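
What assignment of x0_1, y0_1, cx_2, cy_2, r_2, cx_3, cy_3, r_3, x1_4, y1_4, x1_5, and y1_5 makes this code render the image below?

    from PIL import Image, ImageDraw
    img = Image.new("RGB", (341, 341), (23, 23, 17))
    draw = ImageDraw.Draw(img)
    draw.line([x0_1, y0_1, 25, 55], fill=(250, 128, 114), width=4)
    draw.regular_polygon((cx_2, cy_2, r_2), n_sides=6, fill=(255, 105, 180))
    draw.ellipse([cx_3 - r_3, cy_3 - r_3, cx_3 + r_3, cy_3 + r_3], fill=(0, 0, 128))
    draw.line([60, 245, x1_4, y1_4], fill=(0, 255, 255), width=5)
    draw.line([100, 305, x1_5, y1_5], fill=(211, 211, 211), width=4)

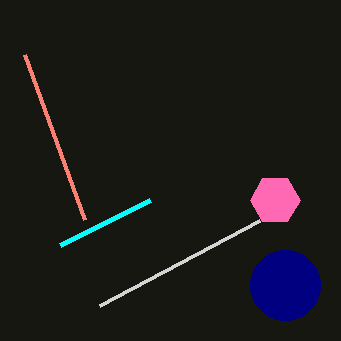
x0_1 = 85; y0_1 = 220; cx_2 = 275; cy_2 = 200; r_2 = 25; cx_3 = 285; cy_3 = 285; r_3 = 35; x1_4 = 150; y1_4 = 200; x1_5 = 260; y1_5 = 220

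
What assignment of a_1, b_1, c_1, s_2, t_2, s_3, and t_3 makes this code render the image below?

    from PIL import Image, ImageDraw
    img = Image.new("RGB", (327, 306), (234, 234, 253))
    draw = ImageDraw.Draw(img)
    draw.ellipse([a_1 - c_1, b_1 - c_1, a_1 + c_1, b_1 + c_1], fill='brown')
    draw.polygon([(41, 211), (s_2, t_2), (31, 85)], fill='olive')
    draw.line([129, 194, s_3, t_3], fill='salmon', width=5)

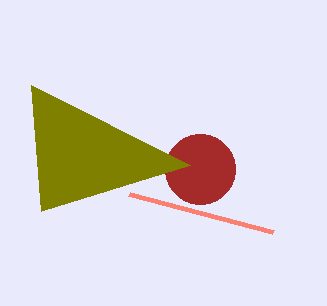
a_1 = 200
b_1 = 169
c_1 = 35
s_2 = 190
t_2 = 165
s_3 = 273
t_3 = 232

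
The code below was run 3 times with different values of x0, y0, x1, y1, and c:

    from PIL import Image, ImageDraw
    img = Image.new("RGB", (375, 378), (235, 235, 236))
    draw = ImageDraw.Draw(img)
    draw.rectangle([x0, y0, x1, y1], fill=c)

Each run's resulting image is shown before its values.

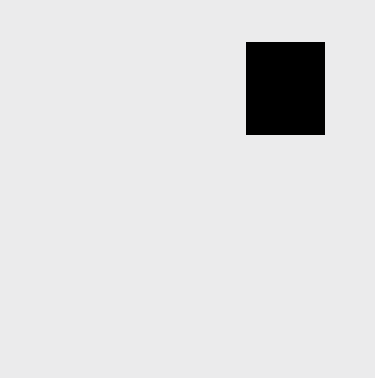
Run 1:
x0 = 246; y0 = 42; x1 = 324; y1 = 134; c = 'black'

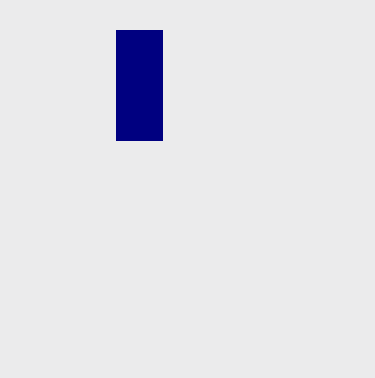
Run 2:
x0 = 116; y0 = 30; x1 = 162; y1 = 140; c = 'navy'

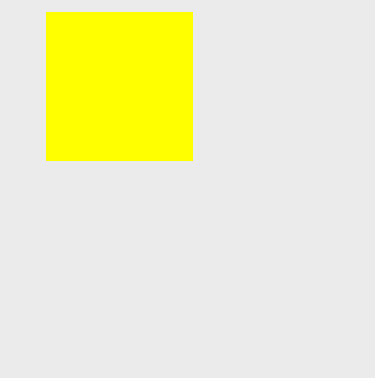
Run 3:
x0 = 46
y0 = 12
x1 = 192
y1 = 160
c = 'yellow'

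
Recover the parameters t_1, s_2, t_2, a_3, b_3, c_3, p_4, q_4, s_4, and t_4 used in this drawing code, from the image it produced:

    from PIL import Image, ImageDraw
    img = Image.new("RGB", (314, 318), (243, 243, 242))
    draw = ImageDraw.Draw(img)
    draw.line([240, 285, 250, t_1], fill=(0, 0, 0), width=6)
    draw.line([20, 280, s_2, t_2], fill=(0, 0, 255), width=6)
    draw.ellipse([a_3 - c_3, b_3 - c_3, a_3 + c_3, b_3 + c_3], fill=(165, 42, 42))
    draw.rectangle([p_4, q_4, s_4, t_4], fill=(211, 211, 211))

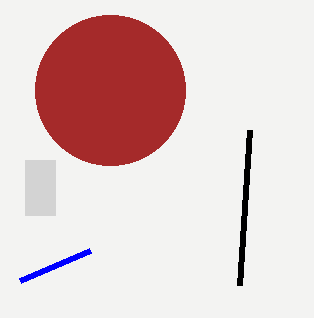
t_1 = 130; s_2 = 90; t_2 = 250; a_3 = 110; b_3 = 90; c_3 = 75; p_4 = 25; q_4 = 160; s_4 = 55; t_4 = 215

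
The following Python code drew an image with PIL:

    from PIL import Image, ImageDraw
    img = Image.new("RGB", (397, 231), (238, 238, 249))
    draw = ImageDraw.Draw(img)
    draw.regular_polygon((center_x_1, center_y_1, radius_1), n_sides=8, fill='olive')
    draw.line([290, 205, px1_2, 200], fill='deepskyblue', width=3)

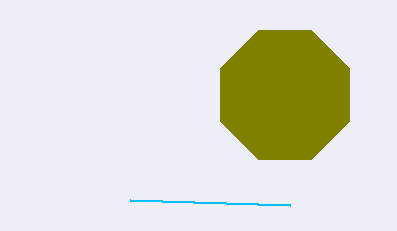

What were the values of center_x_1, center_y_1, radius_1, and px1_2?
center_x_1 = 285
center_y_1 = 95
radius_1 = 70
px1_2 = 130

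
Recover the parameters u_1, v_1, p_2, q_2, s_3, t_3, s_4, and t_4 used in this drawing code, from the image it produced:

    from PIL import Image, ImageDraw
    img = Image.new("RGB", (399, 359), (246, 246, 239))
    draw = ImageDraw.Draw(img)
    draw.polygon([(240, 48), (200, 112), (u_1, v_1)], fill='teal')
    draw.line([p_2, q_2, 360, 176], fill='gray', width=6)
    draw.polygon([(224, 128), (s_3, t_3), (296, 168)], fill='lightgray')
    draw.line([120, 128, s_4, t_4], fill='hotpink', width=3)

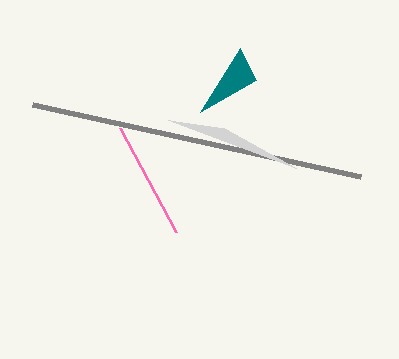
u_1 = 256
v_1 = 80
p_2 = 32
q_2 = 104
s_3 = 168
t_3 = 120
s_4 = 176
t_4 = 232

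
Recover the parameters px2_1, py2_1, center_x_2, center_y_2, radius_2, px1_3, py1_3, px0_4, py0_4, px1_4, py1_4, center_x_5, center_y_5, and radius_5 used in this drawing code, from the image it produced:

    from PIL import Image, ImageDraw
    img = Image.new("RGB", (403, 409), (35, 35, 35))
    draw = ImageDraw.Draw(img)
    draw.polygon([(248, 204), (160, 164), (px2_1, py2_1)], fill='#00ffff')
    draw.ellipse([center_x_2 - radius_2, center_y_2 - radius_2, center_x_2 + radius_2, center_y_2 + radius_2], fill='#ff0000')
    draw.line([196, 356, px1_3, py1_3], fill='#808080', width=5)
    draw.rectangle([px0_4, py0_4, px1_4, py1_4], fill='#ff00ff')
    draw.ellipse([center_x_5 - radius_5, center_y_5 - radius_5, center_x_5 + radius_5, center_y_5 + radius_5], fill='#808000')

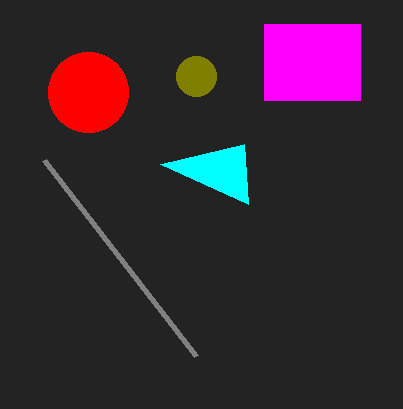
px2_1 = 244, py2_1 = 144, center_x_2 = 88, center_y_2 = 92, radius_2 = 40, px1_3 = 44, py1_3 = 160, px0_4 = 264, py0_4 = 24, px1_4 = 360, py1_4 = 100, center_x_5 = 196, center_y_5 = 76, radius_5 = 20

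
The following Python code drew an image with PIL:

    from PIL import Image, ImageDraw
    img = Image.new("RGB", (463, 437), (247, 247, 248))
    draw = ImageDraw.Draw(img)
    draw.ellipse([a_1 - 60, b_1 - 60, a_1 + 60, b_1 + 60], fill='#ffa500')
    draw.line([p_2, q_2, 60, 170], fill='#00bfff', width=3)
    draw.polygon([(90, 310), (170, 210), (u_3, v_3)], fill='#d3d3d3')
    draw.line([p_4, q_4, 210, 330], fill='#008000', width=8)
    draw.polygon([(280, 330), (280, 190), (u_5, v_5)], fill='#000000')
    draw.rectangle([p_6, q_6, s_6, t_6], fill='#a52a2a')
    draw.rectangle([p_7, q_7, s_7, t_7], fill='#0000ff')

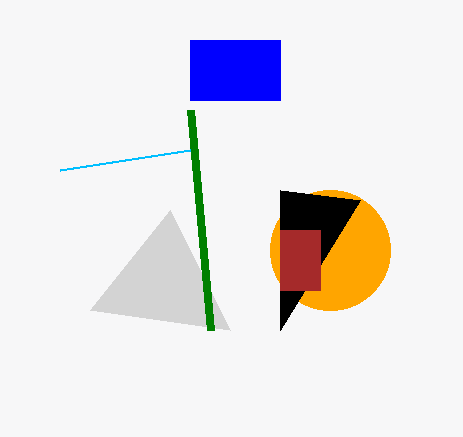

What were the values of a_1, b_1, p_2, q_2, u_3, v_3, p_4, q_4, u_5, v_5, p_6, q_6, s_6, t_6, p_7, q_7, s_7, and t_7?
a_1 = 330
b_1 = 250
p_2 = 190
q_2 = 150
u_3 = 230
v_3 = 330
p_4 = 190
q_4 = 110
u_5 = 360
v_5 = 200
p_6 = 280
q_6 = 230
s_6 = 320
t_6 = 290
p_7 = 190
q_7 = 40
s_7 = 280
t_7 = 100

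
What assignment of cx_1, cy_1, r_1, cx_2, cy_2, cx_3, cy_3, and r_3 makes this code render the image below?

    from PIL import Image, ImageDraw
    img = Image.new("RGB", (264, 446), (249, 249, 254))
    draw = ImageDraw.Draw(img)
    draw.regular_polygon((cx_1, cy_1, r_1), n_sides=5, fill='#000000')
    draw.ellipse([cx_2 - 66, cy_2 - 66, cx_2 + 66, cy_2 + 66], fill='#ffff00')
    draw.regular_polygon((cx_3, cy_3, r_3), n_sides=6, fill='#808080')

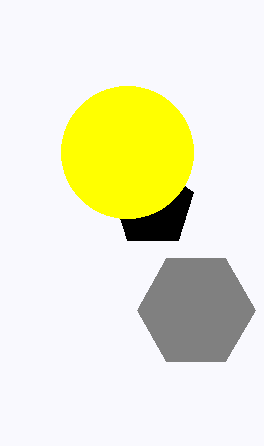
cx_1 = 153
cy_1 = 206
r_1 = 43
cx_2 = 127
cy_2 = 152
cx_3 = 196
cy_3 = 310
r_3 = 59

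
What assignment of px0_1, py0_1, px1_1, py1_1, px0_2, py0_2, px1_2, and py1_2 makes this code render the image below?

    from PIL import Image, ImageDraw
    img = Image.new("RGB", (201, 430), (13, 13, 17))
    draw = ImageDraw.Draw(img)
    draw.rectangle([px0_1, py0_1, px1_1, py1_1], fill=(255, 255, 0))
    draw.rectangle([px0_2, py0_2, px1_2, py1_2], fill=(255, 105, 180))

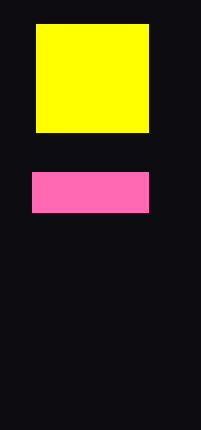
px0_1 = 36, py0_1 = 24, px1_1 = 148, py1_1 = 132, px0_2 = 32, py0_2 = 172, px1_2 = 148, py1_2 = 212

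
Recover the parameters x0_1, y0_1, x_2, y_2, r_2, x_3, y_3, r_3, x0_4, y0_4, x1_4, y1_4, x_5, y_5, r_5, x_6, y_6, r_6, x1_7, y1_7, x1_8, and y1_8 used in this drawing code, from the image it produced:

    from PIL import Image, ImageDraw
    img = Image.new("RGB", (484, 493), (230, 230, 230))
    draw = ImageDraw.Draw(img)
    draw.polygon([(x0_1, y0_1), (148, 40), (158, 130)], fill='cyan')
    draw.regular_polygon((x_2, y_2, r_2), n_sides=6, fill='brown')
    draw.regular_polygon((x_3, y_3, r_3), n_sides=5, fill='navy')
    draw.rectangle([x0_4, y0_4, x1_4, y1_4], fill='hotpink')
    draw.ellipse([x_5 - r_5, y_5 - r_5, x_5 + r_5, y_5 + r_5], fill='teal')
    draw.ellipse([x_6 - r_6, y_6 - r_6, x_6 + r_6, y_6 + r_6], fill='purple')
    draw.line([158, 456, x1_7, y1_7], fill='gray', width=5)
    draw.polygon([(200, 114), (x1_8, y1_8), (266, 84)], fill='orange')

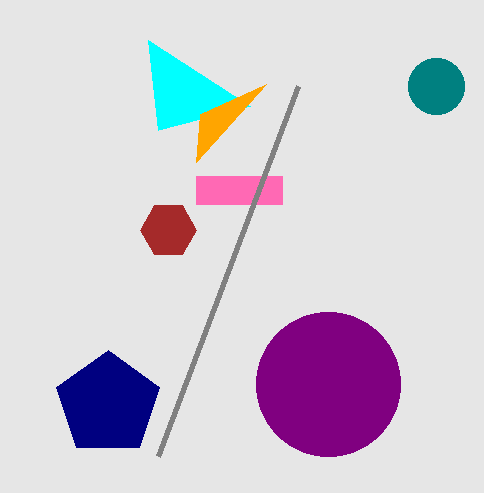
x0_1 = 250, y0_1 = 106, x_2 = 168, y_2 = 230, r_2 = 28, x_3 = 108, y_3 = 404, r_3 = 54, x0_4 = 196, y0_4 = 176, x1_4 = 282, y1_4 = 204, x_5 = 436, y_5 = 86, r_5 = 28, x_6 = 328, y_6 = 384, r_6 = 72, x1_7 = 298, y1_7 = 86, x1_8 = 196, y1_8 = 162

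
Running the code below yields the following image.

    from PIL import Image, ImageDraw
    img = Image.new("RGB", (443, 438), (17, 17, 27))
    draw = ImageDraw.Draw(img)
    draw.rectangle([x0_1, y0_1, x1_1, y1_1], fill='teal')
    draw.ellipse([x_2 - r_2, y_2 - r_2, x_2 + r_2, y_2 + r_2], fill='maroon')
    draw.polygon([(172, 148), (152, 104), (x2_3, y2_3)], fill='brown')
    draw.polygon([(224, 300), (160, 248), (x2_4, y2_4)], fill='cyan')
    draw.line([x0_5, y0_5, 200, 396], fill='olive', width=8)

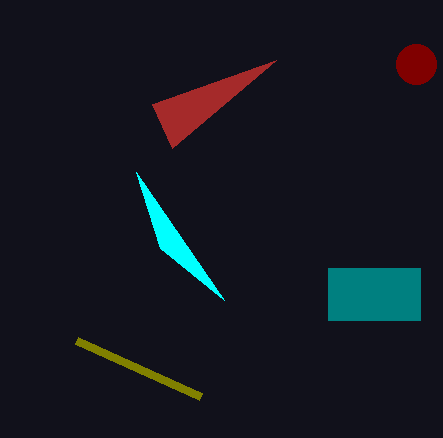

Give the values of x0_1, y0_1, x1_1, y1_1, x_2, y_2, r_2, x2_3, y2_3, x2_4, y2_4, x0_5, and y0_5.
x0_1 = 328, y0_1 = 268, x1_1 = 420, y1_1 = 320, x_2 = 416, y_2 = 64, r_2 = 20, x2_3 = 276, y2_3 = 60, x2_4 = 136, y2_4 = 172, x0_5 = 76, y0_5 = 340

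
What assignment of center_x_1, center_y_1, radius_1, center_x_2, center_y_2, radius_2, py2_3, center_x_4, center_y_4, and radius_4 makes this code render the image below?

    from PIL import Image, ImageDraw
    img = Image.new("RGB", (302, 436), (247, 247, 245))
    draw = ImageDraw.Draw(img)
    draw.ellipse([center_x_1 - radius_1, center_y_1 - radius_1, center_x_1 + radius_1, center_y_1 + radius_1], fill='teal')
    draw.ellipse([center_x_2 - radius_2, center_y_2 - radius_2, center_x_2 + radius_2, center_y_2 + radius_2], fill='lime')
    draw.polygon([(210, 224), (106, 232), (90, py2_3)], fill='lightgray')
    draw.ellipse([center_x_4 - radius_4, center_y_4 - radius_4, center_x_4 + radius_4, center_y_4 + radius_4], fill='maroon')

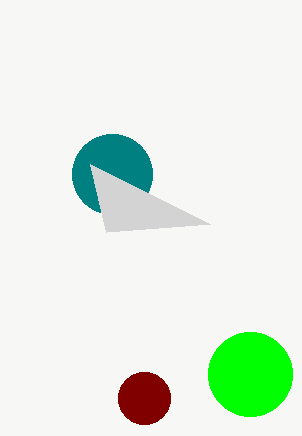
center_x_1 = 112, center_y_1 = 174, radius_1 = 40, center_x_2 = 250, center_y_2 = 374, radius_2 = 42, py2_3 = 164, center_x_4 = 144, center_y_4 = 398, radius_4 = 26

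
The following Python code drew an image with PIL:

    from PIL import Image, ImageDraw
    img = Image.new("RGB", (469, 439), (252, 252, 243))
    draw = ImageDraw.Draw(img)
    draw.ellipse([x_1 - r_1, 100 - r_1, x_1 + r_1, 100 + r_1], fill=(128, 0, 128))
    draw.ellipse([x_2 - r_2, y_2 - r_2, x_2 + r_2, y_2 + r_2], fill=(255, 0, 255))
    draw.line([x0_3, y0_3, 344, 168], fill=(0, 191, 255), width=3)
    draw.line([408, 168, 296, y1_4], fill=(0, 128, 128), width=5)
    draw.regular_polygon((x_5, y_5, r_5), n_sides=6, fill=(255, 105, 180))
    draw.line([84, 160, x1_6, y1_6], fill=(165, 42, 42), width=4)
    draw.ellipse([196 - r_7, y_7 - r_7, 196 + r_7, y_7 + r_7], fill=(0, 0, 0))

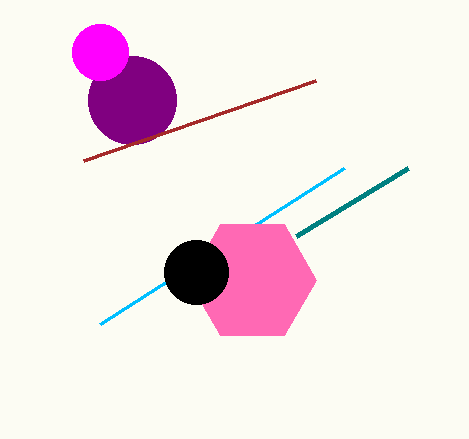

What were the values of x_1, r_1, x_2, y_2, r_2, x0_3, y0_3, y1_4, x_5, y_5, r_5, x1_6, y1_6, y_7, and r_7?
x_1 = 132; r_1 = 44; x_2 = 100; y_2 = 52; r_2 = 28; x0_3 = 100; y0_3 = 324; y1_4 = 236; x_5 = 252; y_5 = 280; r_5 = 64; x1_6 = 316; y1_6 = 80; y_7 = 272; r_7 = 32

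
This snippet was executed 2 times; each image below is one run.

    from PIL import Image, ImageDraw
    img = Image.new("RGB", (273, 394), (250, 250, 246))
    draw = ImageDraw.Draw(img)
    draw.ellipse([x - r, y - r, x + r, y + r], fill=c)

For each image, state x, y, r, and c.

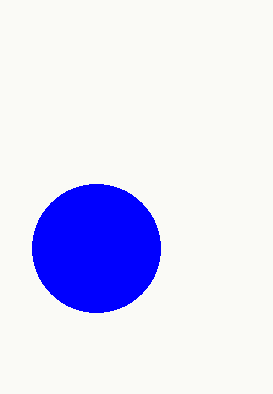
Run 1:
x = 96, y = 248, r = 64, c = 'blue'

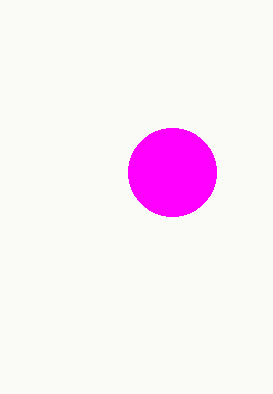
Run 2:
x = 172; y = 172; r = 44; c = 'magenta'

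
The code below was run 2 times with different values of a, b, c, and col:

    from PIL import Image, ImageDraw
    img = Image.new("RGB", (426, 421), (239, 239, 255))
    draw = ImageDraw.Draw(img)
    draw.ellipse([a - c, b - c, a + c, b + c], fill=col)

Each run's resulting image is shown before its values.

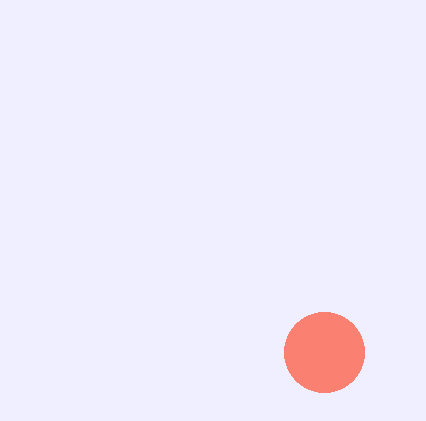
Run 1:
a = 324, b = 352, c = 40, col = 'salmon'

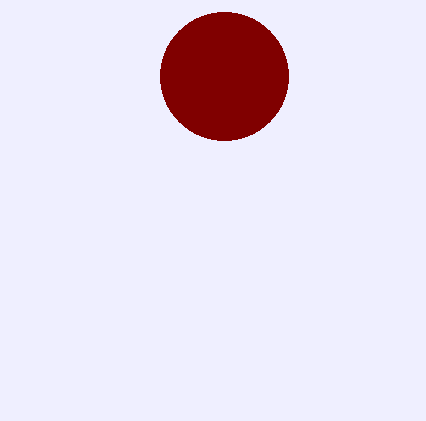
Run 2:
a = 224; b = 76; c = 64; col = 'maroon'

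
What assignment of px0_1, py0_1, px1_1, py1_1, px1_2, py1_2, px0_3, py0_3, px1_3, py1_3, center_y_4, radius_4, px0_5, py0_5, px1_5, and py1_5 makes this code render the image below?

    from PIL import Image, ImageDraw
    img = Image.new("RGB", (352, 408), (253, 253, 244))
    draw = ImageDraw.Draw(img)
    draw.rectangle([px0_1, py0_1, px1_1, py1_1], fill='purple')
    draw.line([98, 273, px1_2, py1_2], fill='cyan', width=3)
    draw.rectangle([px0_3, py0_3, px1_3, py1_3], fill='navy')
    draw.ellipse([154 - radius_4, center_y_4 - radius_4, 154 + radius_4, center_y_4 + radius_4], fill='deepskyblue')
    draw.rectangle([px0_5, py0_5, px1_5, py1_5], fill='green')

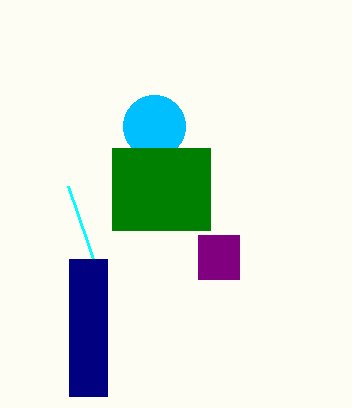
px0_1 = 198
py0_1 = 235
px1_1 = 239
py1_1 = 279
px1_2 = 68
py1_2 = 186
px0_3 = 69
py0_3 = 259
px1_3 = 107
py1_3 = 396
center_y_4 = 126
radius_4 = 31
px0_5 = 112
py0_5 = 148
px1_5 = 210
py1_5 = 230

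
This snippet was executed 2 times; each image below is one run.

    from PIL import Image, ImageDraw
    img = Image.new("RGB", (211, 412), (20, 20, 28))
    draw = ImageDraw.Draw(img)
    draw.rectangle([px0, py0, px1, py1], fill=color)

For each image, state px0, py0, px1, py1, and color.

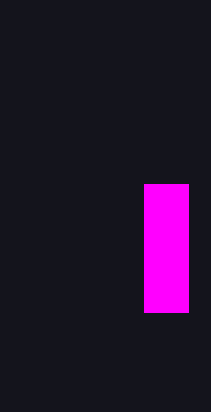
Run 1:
px0 = 144
py0 = 184
px1 = 188
py1 = 312
color = 'magenta'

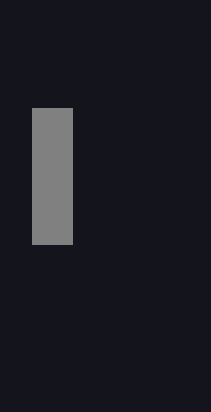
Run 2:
px0 = 32, py0 = 108, px1 = 72, py1 = 244, color = 'gray'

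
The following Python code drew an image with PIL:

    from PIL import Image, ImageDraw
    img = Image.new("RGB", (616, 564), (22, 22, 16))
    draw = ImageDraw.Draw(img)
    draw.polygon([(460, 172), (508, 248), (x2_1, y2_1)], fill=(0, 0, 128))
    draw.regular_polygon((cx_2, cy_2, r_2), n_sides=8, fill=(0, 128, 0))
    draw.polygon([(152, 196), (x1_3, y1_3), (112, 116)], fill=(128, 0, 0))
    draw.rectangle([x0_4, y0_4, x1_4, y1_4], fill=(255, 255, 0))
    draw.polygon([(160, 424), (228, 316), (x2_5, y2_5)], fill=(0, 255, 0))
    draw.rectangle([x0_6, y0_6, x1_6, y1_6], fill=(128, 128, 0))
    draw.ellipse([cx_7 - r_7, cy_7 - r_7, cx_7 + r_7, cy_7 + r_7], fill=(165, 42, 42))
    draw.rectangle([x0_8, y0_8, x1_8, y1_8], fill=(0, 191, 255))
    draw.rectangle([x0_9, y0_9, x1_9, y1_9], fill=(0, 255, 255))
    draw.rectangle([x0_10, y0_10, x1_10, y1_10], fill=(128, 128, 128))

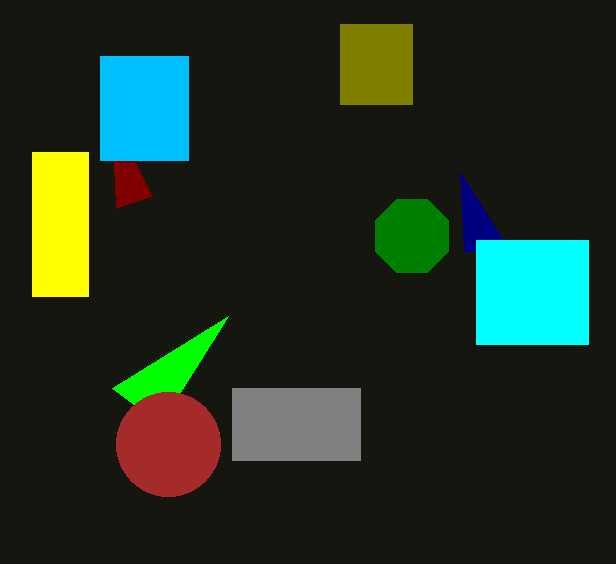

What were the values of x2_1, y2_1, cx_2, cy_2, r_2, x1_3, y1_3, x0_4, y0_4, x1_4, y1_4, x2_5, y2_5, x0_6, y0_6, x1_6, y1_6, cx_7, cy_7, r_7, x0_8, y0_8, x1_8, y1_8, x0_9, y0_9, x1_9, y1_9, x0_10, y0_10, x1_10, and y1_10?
x2_1 = 464
y2_1 = 252
cx_2 = 412
cy_2 = 236
r_2 = 40
x1_3 = 116
y1_3 = 208
x0_4 = 32
y0_4 = 152
x1_4 = 88
y1_4 = 296
x2_5 = 112
y2_5 = 388
x0_6 = 340
y0_6 = 24
x1_6 = 412
y1_6 = 104
cx_7 = 168
cy_7 = 444
r_7 = 52
x0_8 = 100
y0_8 = 56
x1_8 = 188
y1_8 = 160
x0_9 = 476
y0_9 = 240
x1_9 = 588
y1_9 = 344
x0_10 = 232
y0_10 = 388
x1_10 = 360
y1_10 = 460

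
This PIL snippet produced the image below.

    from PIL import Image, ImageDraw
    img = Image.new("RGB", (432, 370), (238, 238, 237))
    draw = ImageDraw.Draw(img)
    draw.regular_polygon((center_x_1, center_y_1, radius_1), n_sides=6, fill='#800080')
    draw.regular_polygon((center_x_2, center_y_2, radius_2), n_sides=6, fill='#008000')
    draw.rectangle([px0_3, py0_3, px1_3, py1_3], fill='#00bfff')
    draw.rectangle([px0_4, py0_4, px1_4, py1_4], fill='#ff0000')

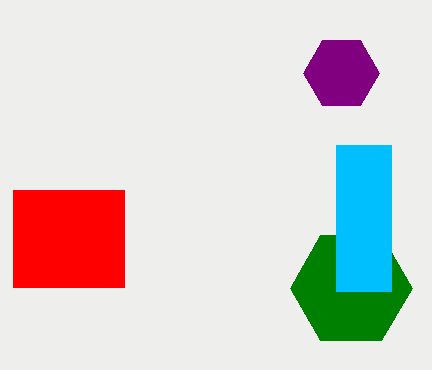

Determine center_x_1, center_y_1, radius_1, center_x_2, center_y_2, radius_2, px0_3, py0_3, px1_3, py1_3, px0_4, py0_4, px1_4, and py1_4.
center_x_1 = 341
center_y_1 = 73
radius_1 = 38
center_x_2 = 351
center_y_2 = 288
radius_2 = 61
px0_3 = 336
py0_3 = 145
px1_3 = 391
py1_3 = 291
px0_4 = 13
py0_4 = 190
px1_4 = 124
py1_4 = 287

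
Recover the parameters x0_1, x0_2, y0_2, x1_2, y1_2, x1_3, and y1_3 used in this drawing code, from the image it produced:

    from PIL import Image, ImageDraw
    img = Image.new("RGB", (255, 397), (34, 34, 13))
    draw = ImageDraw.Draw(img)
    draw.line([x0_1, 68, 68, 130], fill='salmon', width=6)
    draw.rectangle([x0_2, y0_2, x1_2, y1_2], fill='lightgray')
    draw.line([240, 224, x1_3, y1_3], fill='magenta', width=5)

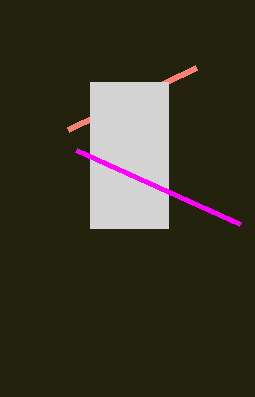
x0_1 = 196, x0_2 = 90, y0_2 = 82, x1_2 = 168, y1_2 = 228, x1_3 = 76, y1_3 = 150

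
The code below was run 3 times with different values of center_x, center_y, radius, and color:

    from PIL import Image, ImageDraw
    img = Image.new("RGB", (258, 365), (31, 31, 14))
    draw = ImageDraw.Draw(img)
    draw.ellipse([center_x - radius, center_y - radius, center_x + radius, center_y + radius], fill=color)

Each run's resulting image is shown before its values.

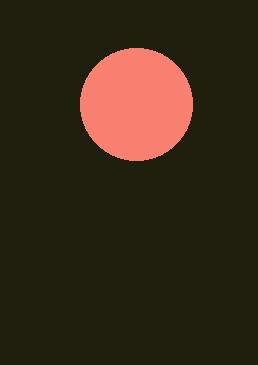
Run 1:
center_x = 136
center_y = 104
radius = 56
color = 'salmon'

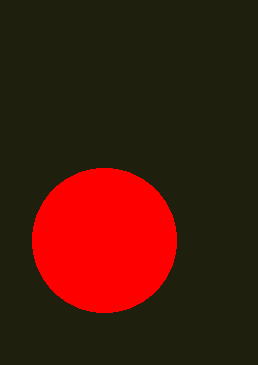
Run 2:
center_x = 104; center_y = 240; radius = 72; color = 'red'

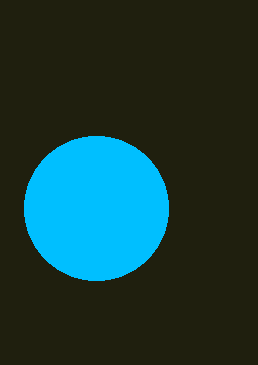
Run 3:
center_x = 96, center_y = 208, radius = 72, color = 'deepskyblue'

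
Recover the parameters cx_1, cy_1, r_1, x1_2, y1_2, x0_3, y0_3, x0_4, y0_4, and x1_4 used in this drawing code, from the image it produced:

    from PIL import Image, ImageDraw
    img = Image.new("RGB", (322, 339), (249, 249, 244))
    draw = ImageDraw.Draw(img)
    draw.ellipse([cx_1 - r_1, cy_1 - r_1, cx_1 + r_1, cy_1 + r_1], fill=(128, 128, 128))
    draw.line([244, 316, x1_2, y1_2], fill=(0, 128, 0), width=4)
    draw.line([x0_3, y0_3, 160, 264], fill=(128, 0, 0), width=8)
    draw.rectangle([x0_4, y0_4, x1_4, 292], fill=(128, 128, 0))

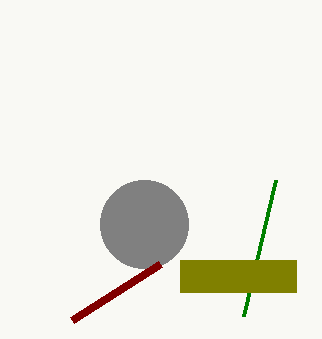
cx_1 = 144, cy_1 = 224, r_1 = 44, x1_2 = 276, y1_2 = 180, x0_3 = 72, y0_3 = 320, x0_4 = 180, y0_4 = 260, x1_4 = 296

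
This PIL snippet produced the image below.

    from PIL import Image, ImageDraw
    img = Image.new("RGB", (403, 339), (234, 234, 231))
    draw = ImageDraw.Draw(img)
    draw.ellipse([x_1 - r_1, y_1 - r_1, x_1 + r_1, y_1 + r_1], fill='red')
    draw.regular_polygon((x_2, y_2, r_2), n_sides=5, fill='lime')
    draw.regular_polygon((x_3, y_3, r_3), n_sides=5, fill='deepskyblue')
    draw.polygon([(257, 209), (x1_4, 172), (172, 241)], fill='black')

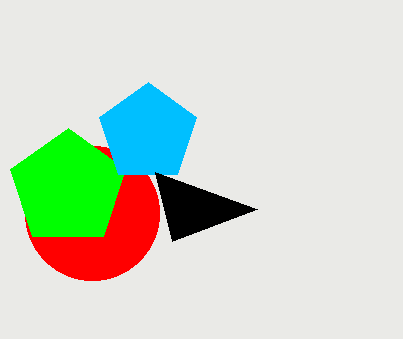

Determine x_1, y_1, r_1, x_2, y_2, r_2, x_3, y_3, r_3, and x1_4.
x_1 = 92, y_1 = 213, r_1 = 67, x_2 = 68, y_2 = 188, r_2 = 60, x_3 = 148, y_3 = 133, r_3 = 51, x1_4 = 155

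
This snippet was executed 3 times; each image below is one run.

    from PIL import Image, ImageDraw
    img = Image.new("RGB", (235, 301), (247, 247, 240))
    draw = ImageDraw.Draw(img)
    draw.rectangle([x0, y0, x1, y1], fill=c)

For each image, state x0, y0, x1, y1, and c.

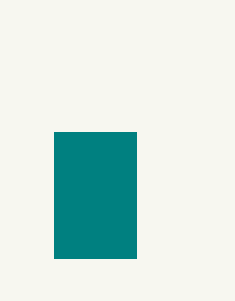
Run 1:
x0 = 54
y0 = 132
x1 = 136
y1 = 258
c = 'teal'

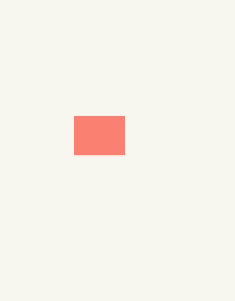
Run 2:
x0 = 74; y0 = 116; x1 = 124; y1 = 154; c = 'salmon'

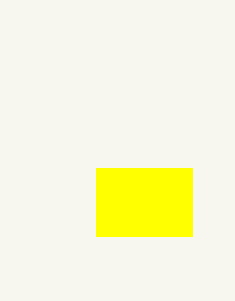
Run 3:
x0 = 96, y0 = 168, x1 = 192, y1 = 236, c = 'yellow'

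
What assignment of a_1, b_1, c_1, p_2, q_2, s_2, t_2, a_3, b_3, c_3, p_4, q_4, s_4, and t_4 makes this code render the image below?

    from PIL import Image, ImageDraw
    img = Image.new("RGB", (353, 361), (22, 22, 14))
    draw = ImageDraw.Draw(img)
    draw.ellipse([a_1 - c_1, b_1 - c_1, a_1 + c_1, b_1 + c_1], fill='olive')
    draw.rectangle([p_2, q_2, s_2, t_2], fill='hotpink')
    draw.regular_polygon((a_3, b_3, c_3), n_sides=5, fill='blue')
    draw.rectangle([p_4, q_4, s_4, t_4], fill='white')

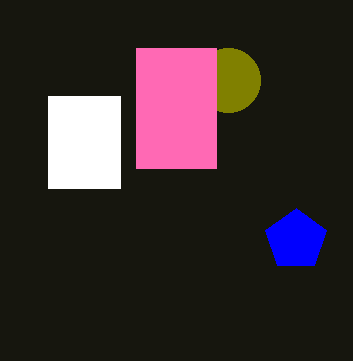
a_1 = 228, b_1 = 80, c_1 = 32, p_2 = 136, q_2 = 48, s_2 = 216, t_2 = 168, a_3 = 296, b_3 = 240, c_3 = 32, p_4 = 48, q_4 = 96, s_4 = 120, t_4 = 188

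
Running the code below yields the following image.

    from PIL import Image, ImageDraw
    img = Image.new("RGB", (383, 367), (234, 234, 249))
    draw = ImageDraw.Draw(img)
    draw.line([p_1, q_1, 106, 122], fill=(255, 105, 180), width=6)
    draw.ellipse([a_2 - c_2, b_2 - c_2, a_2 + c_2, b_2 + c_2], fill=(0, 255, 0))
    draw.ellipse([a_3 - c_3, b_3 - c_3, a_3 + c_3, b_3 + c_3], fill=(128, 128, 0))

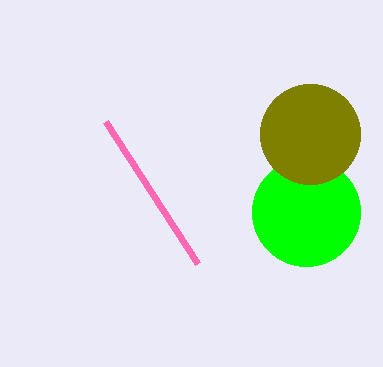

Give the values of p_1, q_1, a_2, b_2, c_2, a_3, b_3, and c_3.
p_1 = 198; q_1 = 264; a_2 = 306; b_2 = 212; c_2 = 54; a_3 = 310; b_3 = 134; c_3 = 50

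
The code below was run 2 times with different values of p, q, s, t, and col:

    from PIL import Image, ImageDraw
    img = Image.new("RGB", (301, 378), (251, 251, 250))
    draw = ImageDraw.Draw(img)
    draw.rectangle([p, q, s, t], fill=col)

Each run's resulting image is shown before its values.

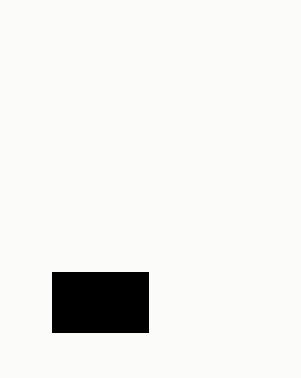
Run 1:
p = 52, q = 272, s = 148, t = 332, col = 'black'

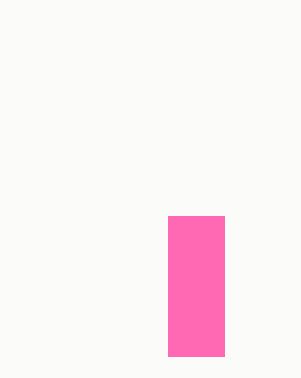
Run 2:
p = 168, q = 216, s = 224, t = 356, col = 'hotpink'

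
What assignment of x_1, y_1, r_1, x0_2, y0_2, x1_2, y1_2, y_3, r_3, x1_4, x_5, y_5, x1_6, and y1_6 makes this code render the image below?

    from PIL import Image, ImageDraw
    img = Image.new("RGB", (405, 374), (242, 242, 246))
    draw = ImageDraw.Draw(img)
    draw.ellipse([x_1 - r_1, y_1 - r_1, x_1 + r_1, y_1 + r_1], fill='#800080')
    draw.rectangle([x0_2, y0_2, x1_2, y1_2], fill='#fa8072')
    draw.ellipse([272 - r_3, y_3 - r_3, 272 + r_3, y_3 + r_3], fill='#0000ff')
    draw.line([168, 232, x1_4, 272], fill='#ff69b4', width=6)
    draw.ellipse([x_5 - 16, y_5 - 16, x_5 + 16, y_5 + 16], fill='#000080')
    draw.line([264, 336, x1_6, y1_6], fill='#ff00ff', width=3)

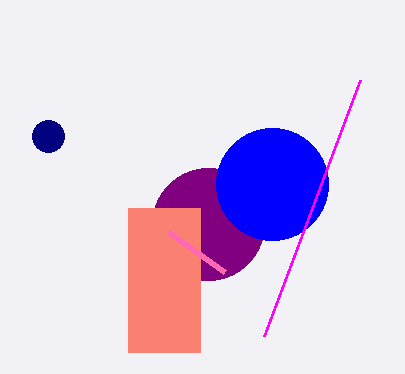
x_1 = 208
y_1 = 224
r_1 = 56
x0_2 = 128
y0_2 = 208
x1_2 = 200
y1_2 = 352
y_3 = 184
r_3 = 56
x1_4 = 224
x_5 = 48
y_5 = 136
x1_6 = 360
y1_6 = 80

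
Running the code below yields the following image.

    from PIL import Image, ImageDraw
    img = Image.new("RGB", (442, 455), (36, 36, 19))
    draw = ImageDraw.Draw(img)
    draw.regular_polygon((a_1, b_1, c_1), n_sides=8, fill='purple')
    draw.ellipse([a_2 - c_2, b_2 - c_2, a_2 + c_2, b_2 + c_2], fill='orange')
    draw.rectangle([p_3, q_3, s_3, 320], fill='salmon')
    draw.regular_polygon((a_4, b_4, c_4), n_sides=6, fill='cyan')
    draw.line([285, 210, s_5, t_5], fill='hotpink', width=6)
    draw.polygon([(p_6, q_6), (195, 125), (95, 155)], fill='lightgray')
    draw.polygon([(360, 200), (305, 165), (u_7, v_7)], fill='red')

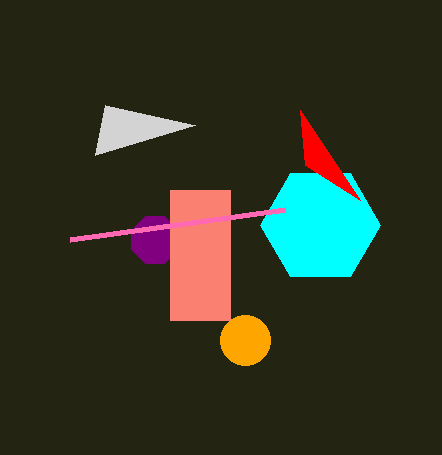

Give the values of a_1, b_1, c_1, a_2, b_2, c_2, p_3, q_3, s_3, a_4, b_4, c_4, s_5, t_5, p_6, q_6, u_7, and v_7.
a_1 = 155, b_1 = 240, c_1 = 25, a_2 = 245, b_2 = 340, c_2 = 25, p_3 = 170, q_3 = 190, s_3 = 230, a_4 = 320, b_4 = 225, c_4 = 60, s_5 = 70, t_5 = 240, p_6 = 105, q_6 = 105, u_7 = 300, v_7 = 110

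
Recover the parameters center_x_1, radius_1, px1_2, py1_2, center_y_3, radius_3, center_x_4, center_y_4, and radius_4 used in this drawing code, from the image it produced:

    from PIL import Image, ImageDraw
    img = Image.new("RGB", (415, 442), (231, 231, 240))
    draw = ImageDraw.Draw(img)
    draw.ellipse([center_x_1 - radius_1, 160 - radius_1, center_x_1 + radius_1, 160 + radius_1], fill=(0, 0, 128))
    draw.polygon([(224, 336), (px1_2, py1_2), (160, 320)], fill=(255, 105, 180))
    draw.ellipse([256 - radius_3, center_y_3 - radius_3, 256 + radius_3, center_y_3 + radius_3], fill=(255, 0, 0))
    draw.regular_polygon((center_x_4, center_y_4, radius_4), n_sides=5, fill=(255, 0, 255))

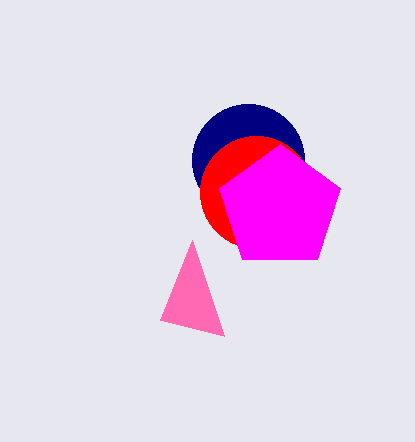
center_x_1 = 248, radius_1 = 56, px1_2 = 192, py1_2 = 240, center_y_3 = 192, radius_3 = 56, center_x_4 = 280, center_y_4 = 208, radius_4 = 64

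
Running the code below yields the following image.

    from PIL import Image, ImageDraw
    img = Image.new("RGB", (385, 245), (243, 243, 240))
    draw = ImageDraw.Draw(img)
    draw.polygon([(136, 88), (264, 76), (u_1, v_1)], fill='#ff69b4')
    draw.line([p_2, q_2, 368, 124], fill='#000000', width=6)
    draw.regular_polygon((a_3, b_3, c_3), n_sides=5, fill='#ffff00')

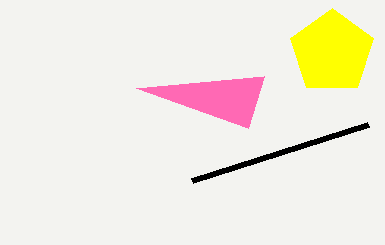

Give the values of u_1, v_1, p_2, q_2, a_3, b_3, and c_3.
u_1 = 248
v_1 = 128
p_2 = 192
q_2 = 180
a_3 = 332
b_3 = 52
c_3 = 44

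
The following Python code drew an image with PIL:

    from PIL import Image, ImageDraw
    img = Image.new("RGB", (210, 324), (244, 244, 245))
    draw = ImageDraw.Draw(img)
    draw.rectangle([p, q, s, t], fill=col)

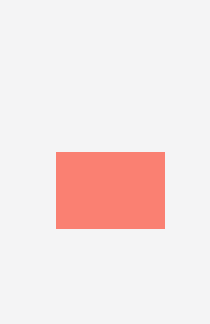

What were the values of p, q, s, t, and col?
p = 56; q = 152; s = 164; t = 228; col = 'salmon'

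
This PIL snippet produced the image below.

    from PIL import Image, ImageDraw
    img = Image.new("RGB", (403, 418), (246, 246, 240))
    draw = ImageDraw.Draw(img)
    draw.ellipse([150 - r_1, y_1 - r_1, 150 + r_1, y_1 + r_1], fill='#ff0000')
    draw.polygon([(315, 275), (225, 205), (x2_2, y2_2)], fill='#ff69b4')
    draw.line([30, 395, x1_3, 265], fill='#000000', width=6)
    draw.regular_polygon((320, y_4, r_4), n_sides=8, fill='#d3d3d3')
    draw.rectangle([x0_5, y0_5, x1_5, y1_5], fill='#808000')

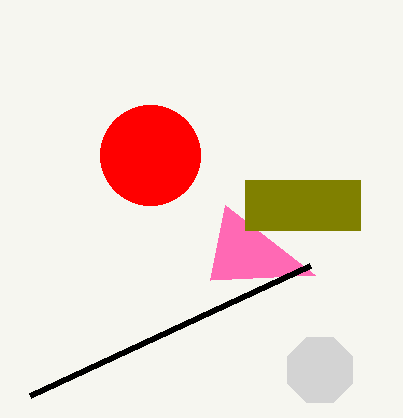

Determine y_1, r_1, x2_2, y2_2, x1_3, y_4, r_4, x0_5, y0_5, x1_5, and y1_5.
y_1 = 155; r_1 = 50; x2_2 = 210; y2_2 = 280; x1_3 = 310; y_4 = 370; r_4 = 35; x0_5 = 245; y0_5 = 180; x1_5 = 360; y1_5 = 230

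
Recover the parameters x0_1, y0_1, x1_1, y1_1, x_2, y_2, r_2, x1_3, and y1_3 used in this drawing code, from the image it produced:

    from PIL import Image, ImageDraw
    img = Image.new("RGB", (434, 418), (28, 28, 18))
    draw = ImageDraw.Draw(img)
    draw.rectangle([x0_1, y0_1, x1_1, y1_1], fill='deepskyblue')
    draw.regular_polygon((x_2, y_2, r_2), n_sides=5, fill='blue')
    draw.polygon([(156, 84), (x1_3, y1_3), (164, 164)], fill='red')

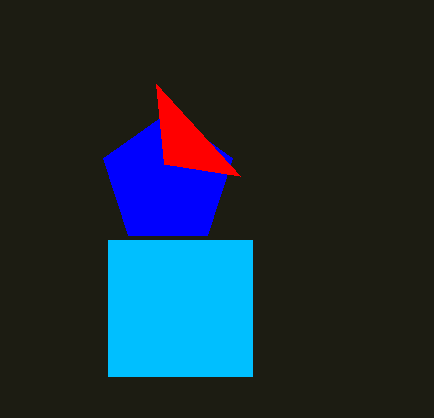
x0_1 = 108
y0_1 = 240
x1_1 = 252
y1_1 = 376
x_2 = 168
y_2 = 180
r_2 = 68
x1_3 = 240
y1_3 = 176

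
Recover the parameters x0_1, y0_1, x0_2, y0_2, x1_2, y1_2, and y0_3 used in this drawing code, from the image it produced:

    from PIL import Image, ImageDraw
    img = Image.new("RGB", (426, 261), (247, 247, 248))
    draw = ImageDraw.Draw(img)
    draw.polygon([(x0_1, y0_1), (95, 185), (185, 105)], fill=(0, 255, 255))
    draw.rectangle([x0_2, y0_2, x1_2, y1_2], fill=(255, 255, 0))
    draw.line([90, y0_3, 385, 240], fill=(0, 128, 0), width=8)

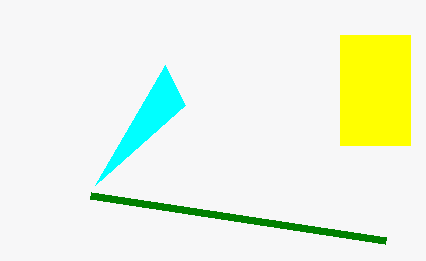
x0_1 = 165
y0_1 = 65
x0_2 = 340
y0_2 = 35
x1_2 = 410
y1_2 = 145
y0_3 = 195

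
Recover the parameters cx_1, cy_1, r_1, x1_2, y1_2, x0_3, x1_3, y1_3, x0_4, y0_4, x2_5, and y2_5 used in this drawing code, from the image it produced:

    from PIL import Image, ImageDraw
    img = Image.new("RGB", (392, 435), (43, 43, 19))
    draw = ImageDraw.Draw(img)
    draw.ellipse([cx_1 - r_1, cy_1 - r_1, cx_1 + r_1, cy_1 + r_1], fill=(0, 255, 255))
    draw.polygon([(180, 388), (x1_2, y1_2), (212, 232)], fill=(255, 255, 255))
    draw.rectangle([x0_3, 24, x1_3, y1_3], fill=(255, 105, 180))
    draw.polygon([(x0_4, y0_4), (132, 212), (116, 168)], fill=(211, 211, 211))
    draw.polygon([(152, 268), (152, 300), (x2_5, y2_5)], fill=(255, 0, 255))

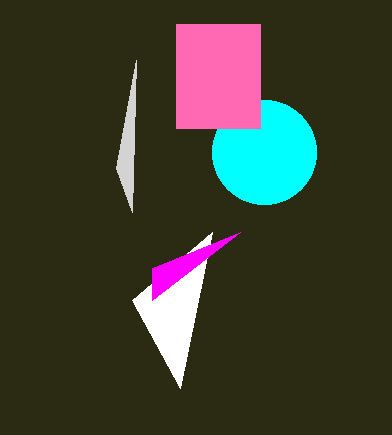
cx_1 = 264, cy_1 = 152, r_1 = 52, x1_2 = 132, y1_2 = 300, x0_3 = 176, x1_3 = 260, y1_3 = 128, x0_4 = 136, y0_4 = 60, x2_5 = 240, y2_5 = 232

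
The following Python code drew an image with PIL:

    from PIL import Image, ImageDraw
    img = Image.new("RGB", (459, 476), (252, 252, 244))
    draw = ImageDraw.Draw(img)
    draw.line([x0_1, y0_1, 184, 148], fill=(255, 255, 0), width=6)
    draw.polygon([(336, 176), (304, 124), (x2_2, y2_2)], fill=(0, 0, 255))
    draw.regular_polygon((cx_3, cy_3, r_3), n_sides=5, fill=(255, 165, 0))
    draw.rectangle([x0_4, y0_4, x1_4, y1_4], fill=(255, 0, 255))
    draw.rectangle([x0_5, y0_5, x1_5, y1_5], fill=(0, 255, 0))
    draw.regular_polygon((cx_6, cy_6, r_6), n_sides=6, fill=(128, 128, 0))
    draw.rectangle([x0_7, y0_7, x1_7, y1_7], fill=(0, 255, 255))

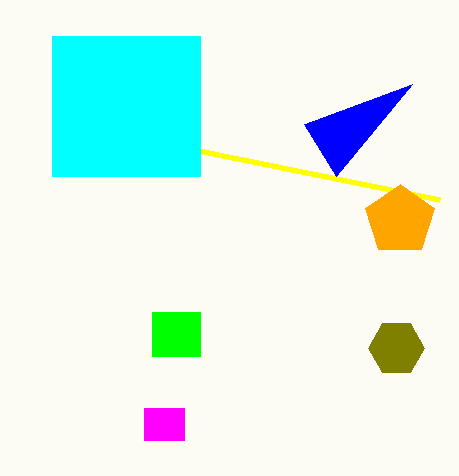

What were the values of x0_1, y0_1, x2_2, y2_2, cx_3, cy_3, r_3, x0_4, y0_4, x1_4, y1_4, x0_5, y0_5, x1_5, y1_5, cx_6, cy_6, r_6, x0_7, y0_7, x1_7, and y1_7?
x0_1 = 440; y0_1 = 200; x2_2 = 412; y2_2 = 84; cx_3 = 400; cy_3 = 220; r_3 = 36; x0_4 = 144; y0_4 = 408; x1_4 = 184; y1_4 = 440; x0_5 = 152; y0_5 = 312; x1_5 = 200; y1_5 = 356; cx_6 = 396; cy_6 = 348; r_6 = 28; x0_7 = 52; y0_7 = 36; x1_7 = 200; y1_7 = 176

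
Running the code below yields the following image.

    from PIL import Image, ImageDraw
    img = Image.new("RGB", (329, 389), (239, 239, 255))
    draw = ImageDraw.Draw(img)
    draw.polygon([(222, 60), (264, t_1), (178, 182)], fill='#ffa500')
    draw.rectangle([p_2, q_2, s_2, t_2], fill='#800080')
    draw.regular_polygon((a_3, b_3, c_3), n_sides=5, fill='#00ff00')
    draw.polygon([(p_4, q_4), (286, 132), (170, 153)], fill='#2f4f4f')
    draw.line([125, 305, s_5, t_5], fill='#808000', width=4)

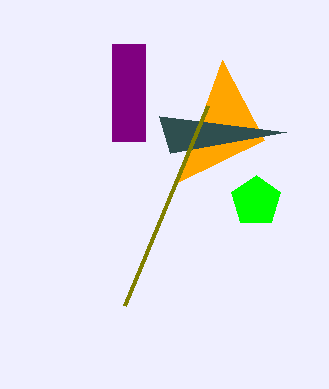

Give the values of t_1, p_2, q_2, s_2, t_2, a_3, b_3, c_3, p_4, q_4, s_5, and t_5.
t_1 = 140, p_2 = 112, q_2 = 44, s_2 = 145, t_2 = 141, a_3 = 256, b_3 = 201, c_3 = 26, p_4 = 159, q_4 = 116, s_5 = 208, t_5 = 105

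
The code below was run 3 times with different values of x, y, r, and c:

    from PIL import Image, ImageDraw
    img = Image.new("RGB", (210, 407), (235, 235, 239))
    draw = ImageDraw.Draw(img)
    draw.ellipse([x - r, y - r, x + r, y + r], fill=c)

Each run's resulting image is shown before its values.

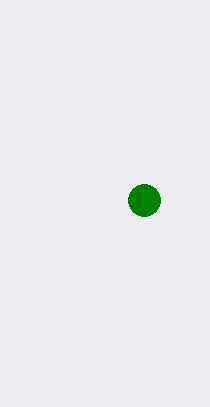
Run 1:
x = 144, y = 200, r = 16, c = 'green'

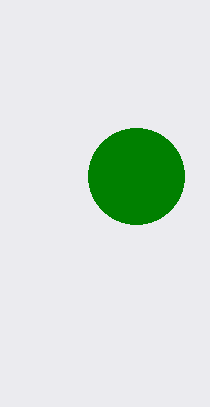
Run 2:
x = 136; y = 176; r = 48; c = 'green'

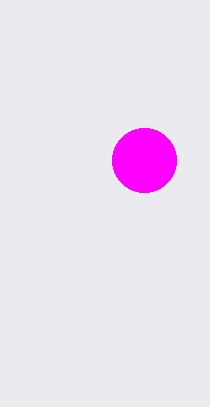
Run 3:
x = 144
y = 160
r = 32
c = 'magenta'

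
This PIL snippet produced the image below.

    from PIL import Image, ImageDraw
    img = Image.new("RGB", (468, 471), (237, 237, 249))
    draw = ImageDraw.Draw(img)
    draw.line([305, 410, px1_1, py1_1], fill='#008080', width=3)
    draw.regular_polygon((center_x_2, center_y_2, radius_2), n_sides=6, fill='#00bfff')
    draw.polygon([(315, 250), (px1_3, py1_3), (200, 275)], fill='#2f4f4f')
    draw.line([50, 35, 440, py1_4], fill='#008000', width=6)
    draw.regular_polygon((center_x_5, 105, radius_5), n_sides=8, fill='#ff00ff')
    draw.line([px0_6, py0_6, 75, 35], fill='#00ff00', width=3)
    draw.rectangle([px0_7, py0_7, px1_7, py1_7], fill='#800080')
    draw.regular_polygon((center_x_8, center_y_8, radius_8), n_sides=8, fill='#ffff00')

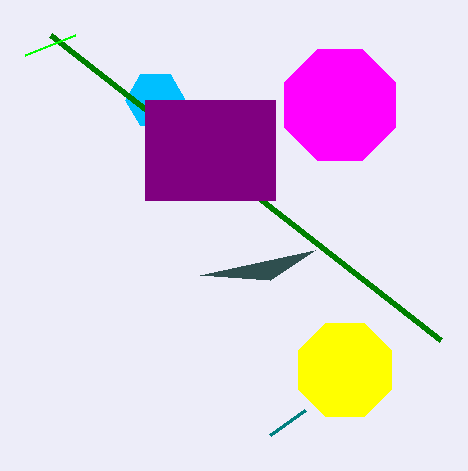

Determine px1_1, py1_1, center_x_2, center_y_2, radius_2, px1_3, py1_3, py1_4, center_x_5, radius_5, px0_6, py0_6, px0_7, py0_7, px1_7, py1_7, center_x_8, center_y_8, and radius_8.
px1_1 = 270, py1_1 = 435, center_x_2 = 155, center_y_2 = 100, radius_2 = 30, px1_3 = 270, py1_3 = 280, py1_4 = 340, center_x_5 = 340, radius_5 = 60, px0_6 = 25, py0_6 = 55, px0_7 = 145, py0_7 = 100, px1_7 = 275, py1_7 = 200, center_x_8 = 345, center_y_8 = 370, radius_8 = 50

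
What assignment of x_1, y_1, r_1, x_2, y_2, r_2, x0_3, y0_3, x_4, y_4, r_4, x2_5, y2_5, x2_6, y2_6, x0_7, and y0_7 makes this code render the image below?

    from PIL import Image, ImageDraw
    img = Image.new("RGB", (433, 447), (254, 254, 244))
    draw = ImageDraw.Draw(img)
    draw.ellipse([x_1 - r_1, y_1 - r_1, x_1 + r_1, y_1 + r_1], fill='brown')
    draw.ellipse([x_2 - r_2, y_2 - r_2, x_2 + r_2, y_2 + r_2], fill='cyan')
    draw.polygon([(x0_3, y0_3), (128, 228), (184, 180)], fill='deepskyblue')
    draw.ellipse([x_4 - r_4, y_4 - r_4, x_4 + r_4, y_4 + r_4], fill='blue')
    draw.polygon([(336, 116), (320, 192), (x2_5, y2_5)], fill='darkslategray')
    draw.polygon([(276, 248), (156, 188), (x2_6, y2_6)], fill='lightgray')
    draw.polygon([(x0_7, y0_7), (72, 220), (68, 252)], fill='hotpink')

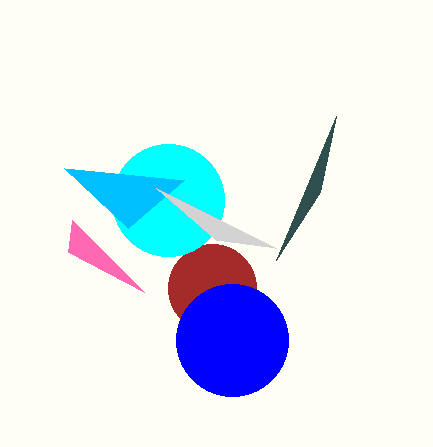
x_1 = 212; y_1 = 288; r_1 = 44; x_2 = 168; y_2 = 200; r_2 = 56; x0_3 = 64; y0_3 = 168; x_4 = 232; y_4 = 340; r_4 = 56; x2_5 = 276; y2_5 = 260; x2_6 = 216; y2_6 = 240; x0_7 = 144; y0_7 = 292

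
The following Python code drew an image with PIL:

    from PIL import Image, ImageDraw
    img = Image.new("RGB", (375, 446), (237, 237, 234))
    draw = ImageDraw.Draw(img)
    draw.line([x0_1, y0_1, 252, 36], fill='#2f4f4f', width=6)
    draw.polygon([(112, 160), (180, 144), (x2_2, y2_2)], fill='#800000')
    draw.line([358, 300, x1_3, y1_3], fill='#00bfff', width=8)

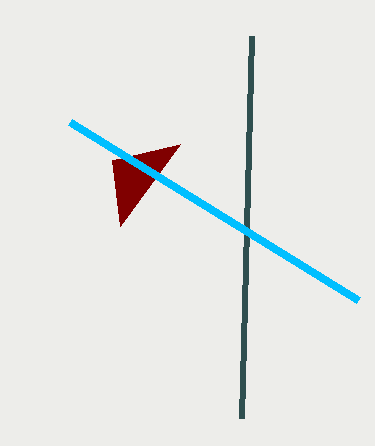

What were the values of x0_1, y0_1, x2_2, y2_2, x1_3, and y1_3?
x0_1 = 242
y0_1 = 418
x2_2 = 120
y2_2 = 226
x1_3 = 70
y1_3 = 122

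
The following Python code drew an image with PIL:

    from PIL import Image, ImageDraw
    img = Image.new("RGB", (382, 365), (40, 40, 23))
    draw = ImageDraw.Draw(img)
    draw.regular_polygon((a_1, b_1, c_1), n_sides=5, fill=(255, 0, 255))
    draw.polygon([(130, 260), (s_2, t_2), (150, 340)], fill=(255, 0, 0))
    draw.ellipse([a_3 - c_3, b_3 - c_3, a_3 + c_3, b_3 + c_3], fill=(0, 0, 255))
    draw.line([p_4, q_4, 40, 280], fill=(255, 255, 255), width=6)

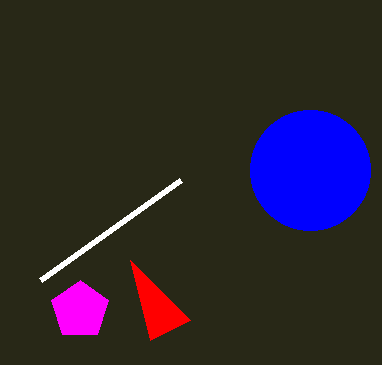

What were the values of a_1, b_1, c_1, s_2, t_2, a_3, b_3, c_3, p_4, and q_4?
a_1 = 80, b_1 = 310, c_1 = 30, s_2 = 190, t_2 = 320, a_3 = 310, b_3 = 170, c_3 = 60, p_4 = 180, q_4 = 180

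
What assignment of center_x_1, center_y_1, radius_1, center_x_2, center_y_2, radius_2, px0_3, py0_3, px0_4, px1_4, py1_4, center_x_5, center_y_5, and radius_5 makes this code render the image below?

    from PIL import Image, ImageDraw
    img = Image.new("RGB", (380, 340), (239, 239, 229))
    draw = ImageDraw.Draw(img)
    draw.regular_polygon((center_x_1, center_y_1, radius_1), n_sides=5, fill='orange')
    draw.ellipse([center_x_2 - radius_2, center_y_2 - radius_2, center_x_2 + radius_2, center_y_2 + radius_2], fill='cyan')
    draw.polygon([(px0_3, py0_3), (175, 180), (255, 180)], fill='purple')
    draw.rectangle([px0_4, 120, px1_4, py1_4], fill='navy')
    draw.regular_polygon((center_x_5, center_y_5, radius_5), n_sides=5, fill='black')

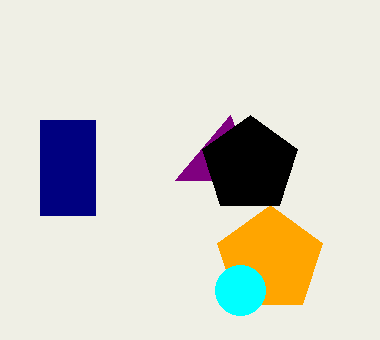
center_x_1 = 270, center_y_1 = 260, radius_1 = 55, center_x_2 = 240, center_y_2 = 290, radius_2 = 25, px0_3 = 230, py0_3 = 115, px0_4 = 40, px1_4 = 95, py1_4 = 215, center_x_5 = 250, center_y_5 = 165, radius_5 = 50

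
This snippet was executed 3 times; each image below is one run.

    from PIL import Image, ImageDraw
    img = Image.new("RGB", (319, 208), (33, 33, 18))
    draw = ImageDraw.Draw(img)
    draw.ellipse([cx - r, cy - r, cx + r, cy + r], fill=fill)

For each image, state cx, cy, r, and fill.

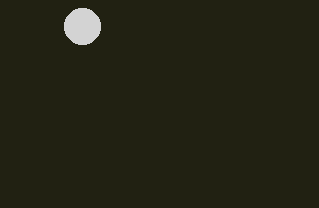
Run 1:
cx = 82; cy = 26; r = 18; fill = 'lightgray'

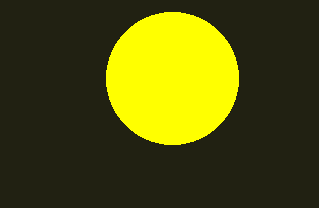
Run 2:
cx = 172
cy = 78
r = 66
fill = 'yellow'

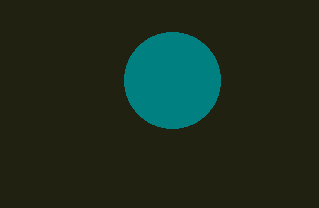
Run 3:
cx = 172, cy = 80, r = 48, fill = 'teal'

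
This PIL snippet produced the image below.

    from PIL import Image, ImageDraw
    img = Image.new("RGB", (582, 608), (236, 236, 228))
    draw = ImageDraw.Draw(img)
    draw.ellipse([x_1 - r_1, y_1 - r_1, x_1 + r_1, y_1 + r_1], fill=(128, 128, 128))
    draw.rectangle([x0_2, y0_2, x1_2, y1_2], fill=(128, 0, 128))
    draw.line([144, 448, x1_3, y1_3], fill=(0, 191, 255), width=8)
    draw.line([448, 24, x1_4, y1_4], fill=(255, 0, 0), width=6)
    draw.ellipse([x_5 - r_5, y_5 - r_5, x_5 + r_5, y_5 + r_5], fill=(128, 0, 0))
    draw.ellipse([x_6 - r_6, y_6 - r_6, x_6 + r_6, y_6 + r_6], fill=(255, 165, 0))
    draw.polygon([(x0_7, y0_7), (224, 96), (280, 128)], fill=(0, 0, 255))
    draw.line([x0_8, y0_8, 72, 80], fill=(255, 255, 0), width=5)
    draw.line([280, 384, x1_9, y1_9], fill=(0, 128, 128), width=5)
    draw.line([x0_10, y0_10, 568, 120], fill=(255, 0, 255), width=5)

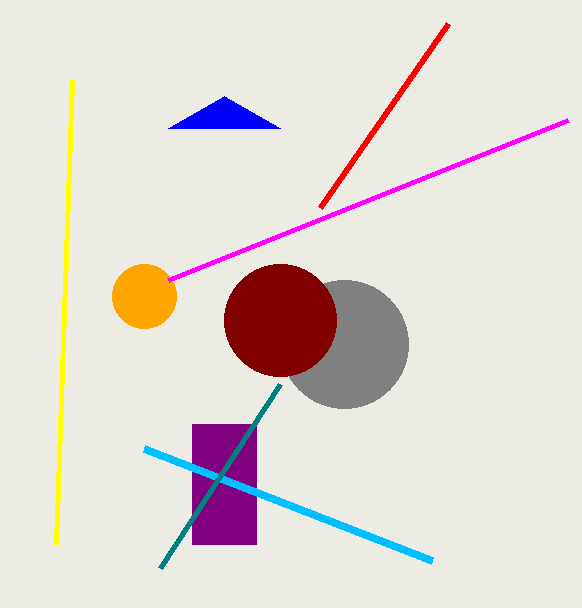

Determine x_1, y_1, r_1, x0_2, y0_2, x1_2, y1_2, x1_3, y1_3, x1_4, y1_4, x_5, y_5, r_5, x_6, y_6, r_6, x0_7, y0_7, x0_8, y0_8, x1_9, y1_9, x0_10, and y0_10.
x_1 = 344; y_1 = 344; r_1 = 64; x0_2 = 192; y0_2 = 424; x1_2 = 256; y1_2 = 544; x1_3 = 432; y1_3 = 560; x1_4 = 320; y1_4 = 208; x_5 = 280; y_5 = 320; r_5 = 56; x_6 = 144; y_6 = 296; r_6 = 32; x0_7 = 168; y0_7 = 128; x0_8 = 56; y0_8 = 544; x1_9 = 160; y1_9 = 568; x0_10 = 168; y0_10 = 280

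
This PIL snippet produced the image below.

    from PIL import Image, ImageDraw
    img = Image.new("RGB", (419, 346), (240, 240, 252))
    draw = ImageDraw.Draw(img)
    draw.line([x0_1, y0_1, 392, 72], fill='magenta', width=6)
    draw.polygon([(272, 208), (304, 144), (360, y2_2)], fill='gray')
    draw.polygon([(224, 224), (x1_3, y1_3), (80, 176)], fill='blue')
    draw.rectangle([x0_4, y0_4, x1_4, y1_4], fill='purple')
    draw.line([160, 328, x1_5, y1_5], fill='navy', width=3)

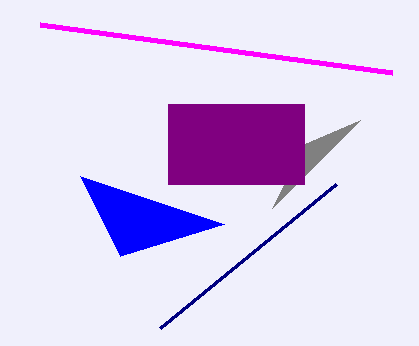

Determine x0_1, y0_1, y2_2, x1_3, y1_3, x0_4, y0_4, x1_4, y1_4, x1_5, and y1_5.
x0_1 = 40; y0_1 = 24; y2_2 = 120; x1_3 = 120; y1_3 = 256; x0_4 = 168; y0_4 = 104; x1_4 = 304; y1_4 = 184; x1_5 = 336; y1_5 = 184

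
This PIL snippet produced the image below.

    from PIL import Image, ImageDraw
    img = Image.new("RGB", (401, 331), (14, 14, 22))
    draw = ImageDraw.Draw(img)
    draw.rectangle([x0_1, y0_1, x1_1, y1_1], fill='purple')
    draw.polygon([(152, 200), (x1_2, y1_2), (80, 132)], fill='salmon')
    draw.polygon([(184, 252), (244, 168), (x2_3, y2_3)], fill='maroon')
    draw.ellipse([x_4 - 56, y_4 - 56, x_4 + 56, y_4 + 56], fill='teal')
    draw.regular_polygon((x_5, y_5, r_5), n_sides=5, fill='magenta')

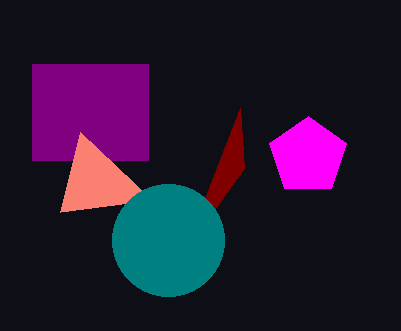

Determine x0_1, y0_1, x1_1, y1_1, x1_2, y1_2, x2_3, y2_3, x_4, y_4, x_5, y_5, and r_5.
x0_1 = 32
y0_1 = 64
x1_1 = 148
y1_1 = 160
x1_2 = 60
y1_2 = 212
x2_3 = 240
y2_3 = 108
x_4 = 168
y_4 = 240
x_5 = 308
y_5 = 156
r_5 = 40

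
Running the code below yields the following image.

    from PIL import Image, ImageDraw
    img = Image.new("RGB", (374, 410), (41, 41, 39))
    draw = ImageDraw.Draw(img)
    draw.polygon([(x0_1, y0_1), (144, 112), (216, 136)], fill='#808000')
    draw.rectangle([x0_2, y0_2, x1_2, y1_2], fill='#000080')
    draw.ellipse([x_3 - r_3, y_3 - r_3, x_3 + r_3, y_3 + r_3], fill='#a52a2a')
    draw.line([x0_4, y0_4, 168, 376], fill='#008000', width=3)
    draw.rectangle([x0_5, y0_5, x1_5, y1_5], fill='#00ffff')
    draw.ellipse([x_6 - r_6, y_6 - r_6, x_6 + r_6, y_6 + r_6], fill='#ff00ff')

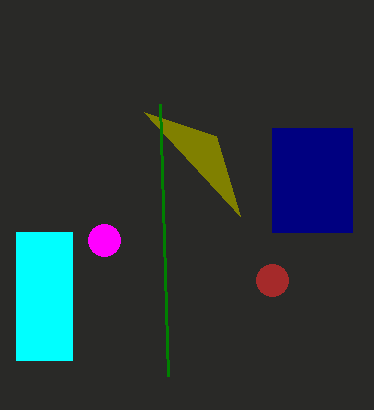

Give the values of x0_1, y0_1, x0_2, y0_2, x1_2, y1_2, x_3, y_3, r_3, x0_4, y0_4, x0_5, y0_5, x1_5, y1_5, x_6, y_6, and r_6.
x0_1 = 240
y0_1 = 216
x0_2 = 272
y0_2 = 128
x1_2 = 352
y1_2 = 232
x_3 = 272
y_3 = 280
r_3 = 16
x0_4 = 160
y0_4 = 104
x0_5 = 16
y0_5 = 232
x1_5 = 72
y1_5 = 360
x_6 = 104
y_6 = 240
r_6 = 16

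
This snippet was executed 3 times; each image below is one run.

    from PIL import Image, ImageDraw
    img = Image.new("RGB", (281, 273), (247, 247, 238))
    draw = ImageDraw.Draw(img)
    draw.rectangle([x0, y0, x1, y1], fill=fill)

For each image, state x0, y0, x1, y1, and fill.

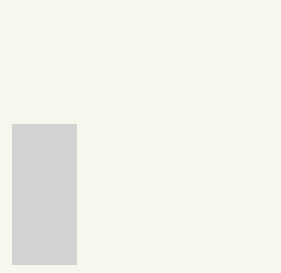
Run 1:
x0 = 12
y0 = 124
x1 = 76
y1 = 264
fill = 'lightgray'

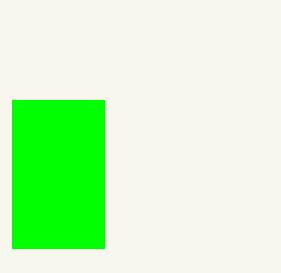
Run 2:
x0 = 12, y0 = 100, x1 = 104, y1 = 248, fill = 'lime'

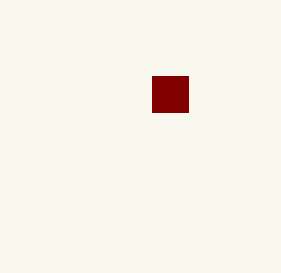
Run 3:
x0 = 152
y0 = 76
x1 = 188
y1 = 112
fill = 'maroon'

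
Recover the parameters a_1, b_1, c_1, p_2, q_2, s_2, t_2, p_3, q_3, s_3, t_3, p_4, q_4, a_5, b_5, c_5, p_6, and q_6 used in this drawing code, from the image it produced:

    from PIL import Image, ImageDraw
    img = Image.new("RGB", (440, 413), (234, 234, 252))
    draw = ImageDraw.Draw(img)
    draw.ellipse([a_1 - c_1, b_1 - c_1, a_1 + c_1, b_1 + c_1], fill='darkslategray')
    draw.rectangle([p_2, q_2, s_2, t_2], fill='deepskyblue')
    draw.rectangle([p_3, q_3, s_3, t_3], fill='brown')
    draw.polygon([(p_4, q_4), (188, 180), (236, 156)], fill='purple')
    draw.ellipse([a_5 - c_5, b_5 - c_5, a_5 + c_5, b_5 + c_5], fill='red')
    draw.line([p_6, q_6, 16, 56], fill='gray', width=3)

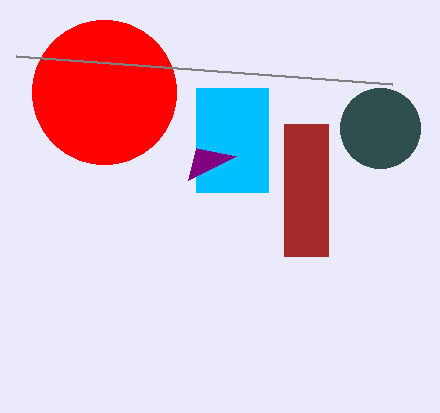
a_1 = 380; b_1 = 128; c_1 = 40; p_2 = 196; q_2 = 88; s_2 = 268; t_2 = 192; p_3 = 284; q_3 = 124; s_3 = 328; t_3 = 256; p_4 = 196; q_4 = 148; a_5 = 104; b_5 = 92; c_5 = 72; p_6 = 392; q_6 = 84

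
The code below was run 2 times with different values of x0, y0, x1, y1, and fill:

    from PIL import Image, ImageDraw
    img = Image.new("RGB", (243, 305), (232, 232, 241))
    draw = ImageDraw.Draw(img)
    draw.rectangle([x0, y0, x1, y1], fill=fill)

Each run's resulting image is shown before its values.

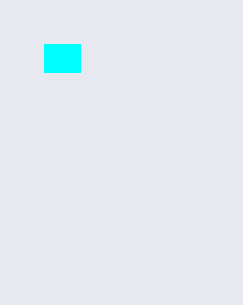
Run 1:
x0 = 44, y0 = 44, x1 = 80, y1 = 72, fill = 'cyan'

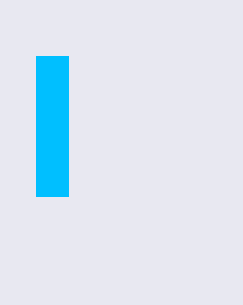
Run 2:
x0 = 36; y0 = 56; x1 = 68; y1 = 196; fill = 'deepskyblue'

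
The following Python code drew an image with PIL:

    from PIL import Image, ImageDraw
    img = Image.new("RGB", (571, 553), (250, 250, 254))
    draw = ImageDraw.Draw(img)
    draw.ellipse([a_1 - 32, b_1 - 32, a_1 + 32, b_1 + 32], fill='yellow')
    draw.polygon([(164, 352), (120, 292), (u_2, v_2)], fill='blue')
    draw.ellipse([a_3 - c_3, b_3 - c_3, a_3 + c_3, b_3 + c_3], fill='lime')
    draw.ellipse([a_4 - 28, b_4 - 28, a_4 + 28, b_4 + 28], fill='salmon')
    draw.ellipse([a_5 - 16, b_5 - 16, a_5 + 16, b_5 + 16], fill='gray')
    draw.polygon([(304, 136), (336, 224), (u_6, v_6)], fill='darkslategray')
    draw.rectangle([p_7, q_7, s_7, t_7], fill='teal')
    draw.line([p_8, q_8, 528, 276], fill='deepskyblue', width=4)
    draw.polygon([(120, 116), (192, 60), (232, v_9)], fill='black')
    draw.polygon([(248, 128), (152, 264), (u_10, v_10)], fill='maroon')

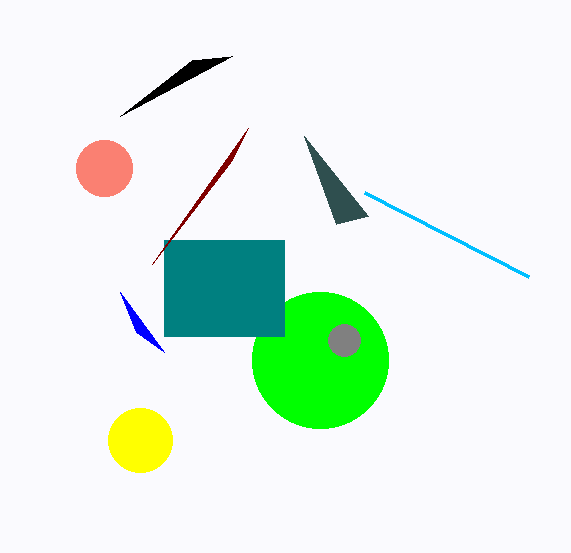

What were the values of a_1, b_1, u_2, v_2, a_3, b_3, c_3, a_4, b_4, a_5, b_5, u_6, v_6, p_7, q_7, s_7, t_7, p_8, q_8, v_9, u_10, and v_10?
a_1 = 140
b_1 = 440
u_2 = 136
v_2 = 332
a_3 = 320
b_3 = 360
c_3 = 68
a_4 = 104
b_4 = 168
a_5 = 344
b_5 = 340
u_6 = 368
v_6 = 216
p_7 = 164
q_7 = 240
s_7 = 284
t_7 = 336
p_8 = 364
q_8 = 192
v_9 = 56
u_10 = 232
v_10 = 160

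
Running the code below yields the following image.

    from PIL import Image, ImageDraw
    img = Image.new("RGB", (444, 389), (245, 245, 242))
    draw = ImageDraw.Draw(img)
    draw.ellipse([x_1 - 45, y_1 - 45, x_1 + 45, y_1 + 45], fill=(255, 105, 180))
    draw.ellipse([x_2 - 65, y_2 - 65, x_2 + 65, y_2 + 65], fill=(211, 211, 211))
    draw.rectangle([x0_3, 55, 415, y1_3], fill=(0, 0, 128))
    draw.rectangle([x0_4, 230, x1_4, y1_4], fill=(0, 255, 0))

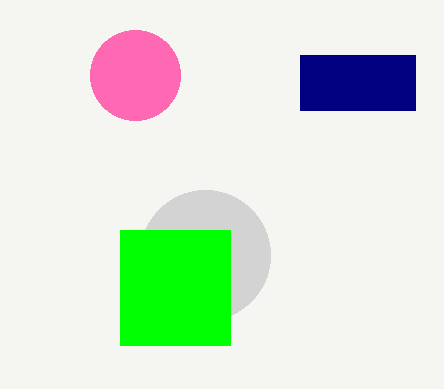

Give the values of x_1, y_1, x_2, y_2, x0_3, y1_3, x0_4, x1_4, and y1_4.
x_1 = 135; y_1 = 75; x_2 = 205; y_2 = 255; x0_3 = 300; y1_3 = 110; x0_4 = 120; x1_4 = 230; y1_4 = 345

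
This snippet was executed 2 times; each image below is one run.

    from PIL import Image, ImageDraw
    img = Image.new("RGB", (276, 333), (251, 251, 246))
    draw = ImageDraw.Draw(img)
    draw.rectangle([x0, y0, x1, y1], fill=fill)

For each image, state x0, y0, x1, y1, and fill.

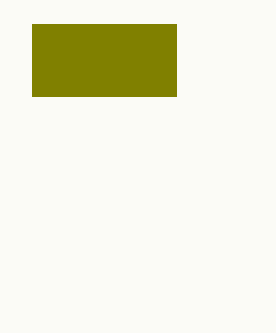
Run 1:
x0 = 32
y0 = 24
x1 = 176
y1 = 96
fill = 'olive'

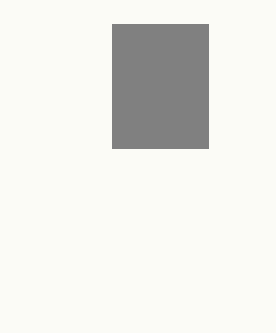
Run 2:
x0 = 112; y0 = 24; x1 = 208; y1 = 148; fill = 'gray'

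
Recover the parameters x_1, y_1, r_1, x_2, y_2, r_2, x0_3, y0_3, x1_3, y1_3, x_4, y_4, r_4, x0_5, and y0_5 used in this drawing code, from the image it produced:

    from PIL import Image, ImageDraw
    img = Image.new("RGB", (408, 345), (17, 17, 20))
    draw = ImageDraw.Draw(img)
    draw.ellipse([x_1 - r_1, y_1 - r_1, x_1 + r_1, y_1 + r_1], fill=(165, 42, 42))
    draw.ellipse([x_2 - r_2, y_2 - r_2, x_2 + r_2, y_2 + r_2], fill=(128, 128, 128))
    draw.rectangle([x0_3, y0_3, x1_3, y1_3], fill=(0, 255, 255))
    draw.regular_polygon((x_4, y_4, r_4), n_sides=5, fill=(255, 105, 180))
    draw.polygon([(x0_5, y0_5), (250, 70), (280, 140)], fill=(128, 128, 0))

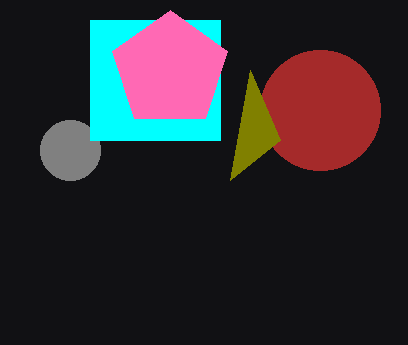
x_1 = 320
y_1 = 110
r_1 = 60
x_2 = 70
y_2 = 150
r_2 = 30
x0_3 = 90
y0_3 = 20
x1_3 = 220
y1_3 = 140
x_4 = 170
y_4 = 70
r_4 = 60
x0_5 = 230
y0_5 = 180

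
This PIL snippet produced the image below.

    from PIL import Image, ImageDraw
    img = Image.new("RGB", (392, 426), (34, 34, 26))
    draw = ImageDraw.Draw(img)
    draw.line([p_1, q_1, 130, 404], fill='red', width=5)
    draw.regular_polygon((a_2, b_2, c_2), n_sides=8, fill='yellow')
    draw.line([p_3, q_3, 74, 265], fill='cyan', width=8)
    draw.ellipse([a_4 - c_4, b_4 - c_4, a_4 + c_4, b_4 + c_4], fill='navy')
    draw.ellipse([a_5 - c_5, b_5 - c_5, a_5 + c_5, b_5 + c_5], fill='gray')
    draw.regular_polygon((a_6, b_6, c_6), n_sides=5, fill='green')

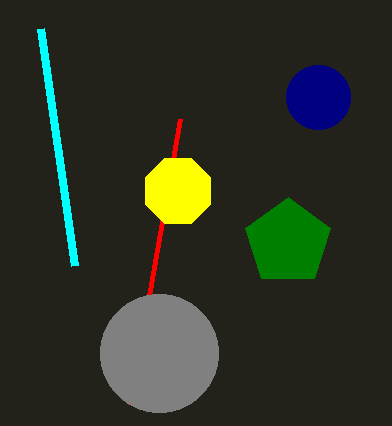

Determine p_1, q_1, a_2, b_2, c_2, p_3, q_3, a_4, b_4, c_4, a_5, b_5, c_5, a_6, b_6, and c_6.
p_1 = 180; q_1 = 119; a_2 = 178; b_2 = 191; c_2 = 35; p_3 = 40; q_3 = 28; a_4 = 318; b_4 = 97; c_4 = 32; a_5 = 159; b_5 = 353; c_5 = 59; a_6 = 288; b_6 = 242; c_6 = 45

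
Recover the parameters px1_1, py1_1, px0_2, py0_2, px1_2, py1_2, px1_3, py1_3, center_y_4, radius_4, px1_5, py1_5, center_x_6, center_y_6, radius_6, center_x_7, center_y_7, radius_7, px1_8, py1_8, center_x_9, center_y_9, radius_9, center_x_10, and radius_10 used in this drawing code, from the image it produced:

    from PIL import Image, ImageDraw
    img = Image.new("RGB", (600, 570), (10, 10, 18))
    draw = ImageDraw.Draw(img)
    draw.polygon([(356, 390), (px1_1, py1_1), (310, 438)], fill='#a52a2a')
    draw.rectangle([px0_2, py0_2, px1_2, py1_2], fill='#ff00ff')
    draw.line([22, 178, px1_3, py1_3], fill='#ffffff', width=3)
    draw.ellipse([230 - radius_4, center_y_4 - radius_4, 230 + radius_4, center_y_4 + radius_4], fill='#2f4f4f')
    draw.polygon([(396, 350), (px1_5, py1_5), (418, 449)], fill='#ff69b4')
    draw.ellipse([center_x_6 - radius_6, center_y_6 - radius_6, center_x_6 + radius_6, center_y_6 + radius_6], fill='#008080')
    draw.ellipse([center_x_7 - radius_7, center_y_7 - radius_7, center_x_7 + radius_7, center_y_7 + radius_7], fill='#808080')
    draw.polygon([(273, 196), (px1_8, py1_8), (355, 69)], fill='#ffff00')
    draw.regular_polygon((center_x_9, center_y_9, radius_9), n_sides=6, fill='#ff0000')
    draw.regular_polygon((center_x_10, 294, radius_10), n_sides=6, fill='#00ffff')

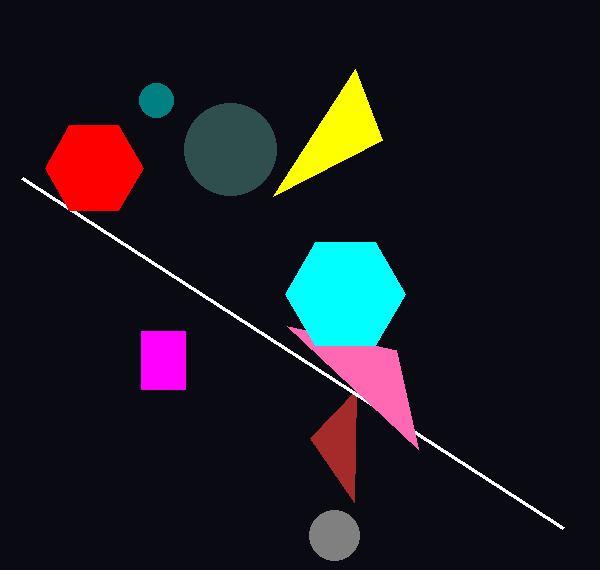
px1_1 = 354; py1_1 = 502; px0_2 = 141; py0_2 = 331; px1_2 = 185; py1_2 = 389; px1_3 = 563; py1_3 = 528; center_y_4 = 149; radius_4 = 46; px1_5 = 287; py1_5 = 326; center_x_6 = 156; center_y_6 = 100; radius_6 = 17; center_x_7 = 334; center_y_7 = 535; radius_7 = 25; px1_8 = 382; py1_8 = 140; center_x_9 = 94; center_y_9 = 168; radius_9 = 49; center_x_10 = 345; radius_10 = 60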